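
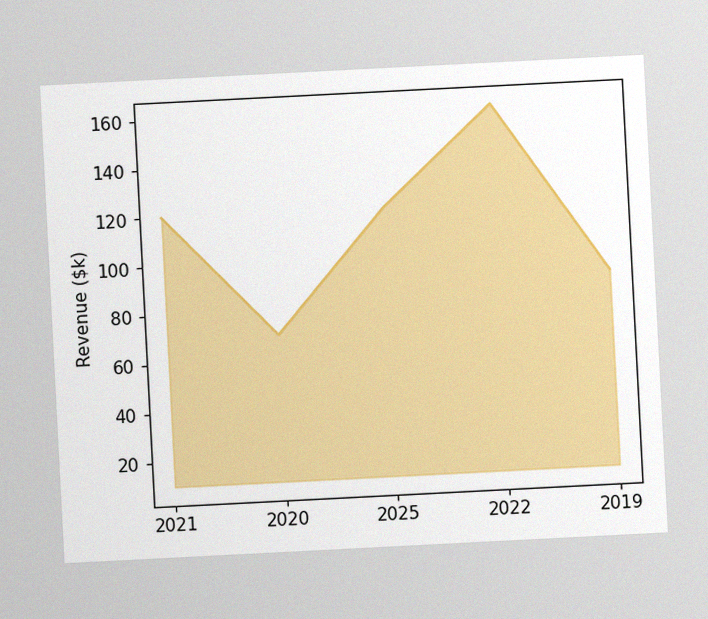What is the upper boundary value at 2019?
$90k

The chart is tilted about 3° counter-clockwise, with some photo noise. At 2019 the upper boundary is at $90k.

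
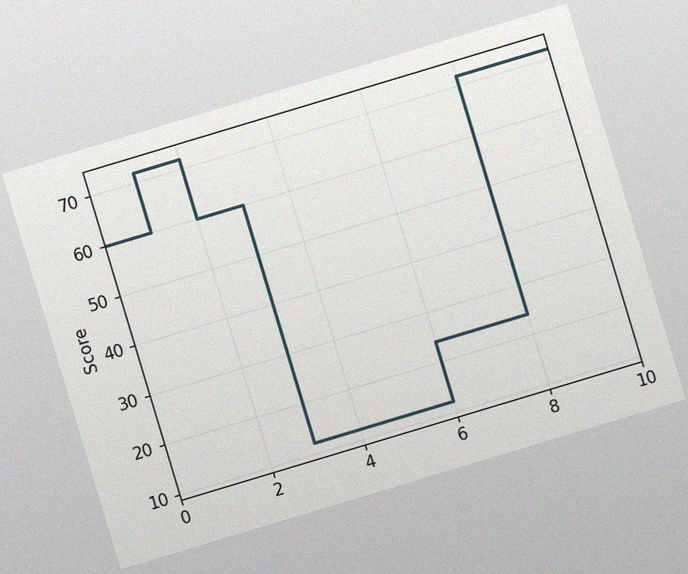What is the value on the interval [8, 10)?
The chart is tilted about 17° counter-clockwise, with some photo noise. On [8, 10) the step sits at 72.

72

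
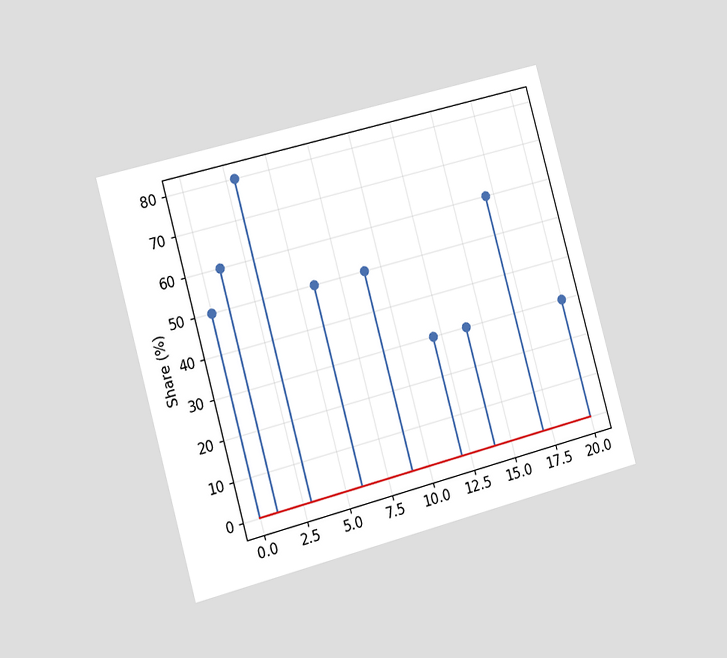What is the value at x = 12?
The chart is tilted about 15° counter-clockwise and viewed slightly from the left. The stem at x=12 reaches 30%.

30%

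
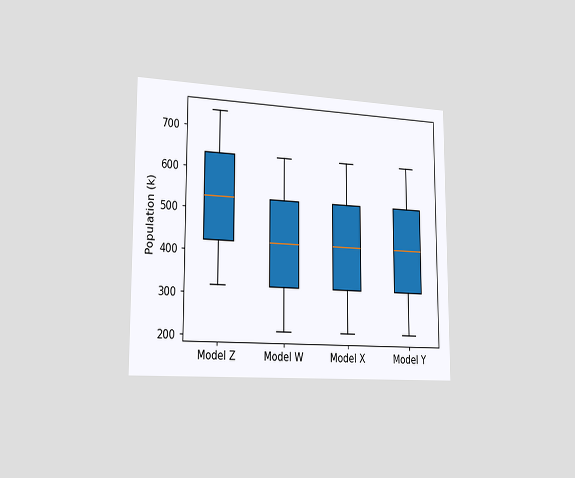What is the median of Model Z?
The chart is viewed slightly from the left. The median line in the Model Z box sits at 530k.

530k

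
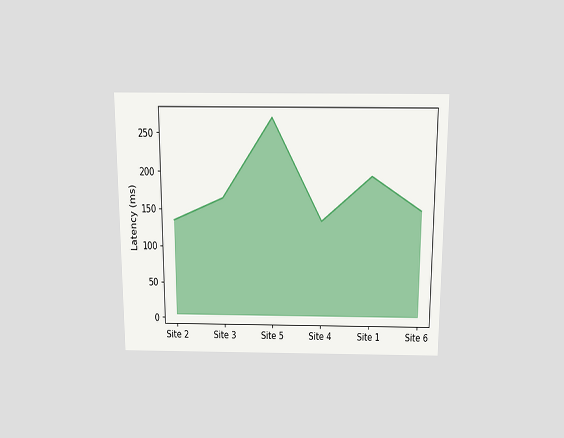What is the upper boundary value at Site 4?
135ms

The chart is viewed slightly from above. At Site 4 the upper boundary is at 135ms.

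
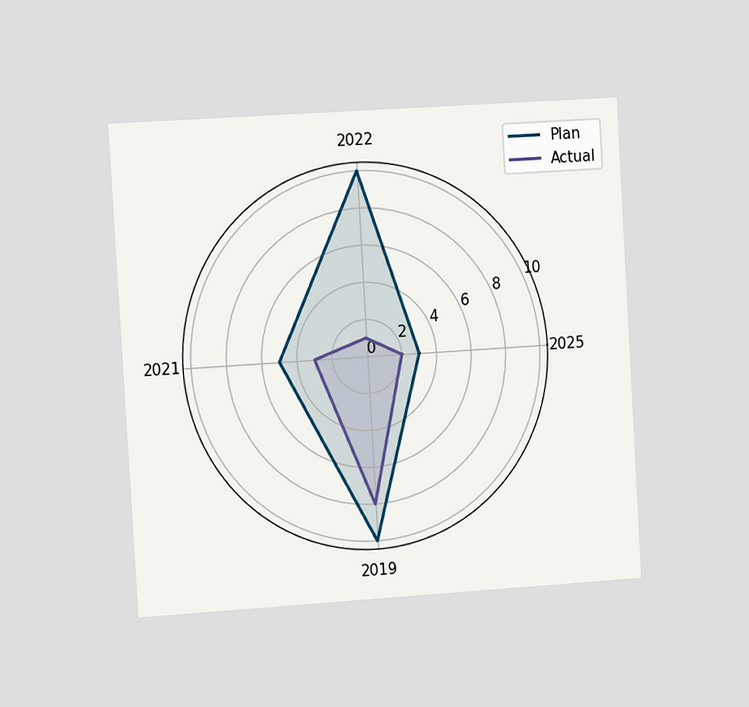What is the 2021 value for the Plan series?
5

The chart is tilted about 3° counter-clockwise and viewed slightly from the left. On the 2021 axis, Plan reaches 5.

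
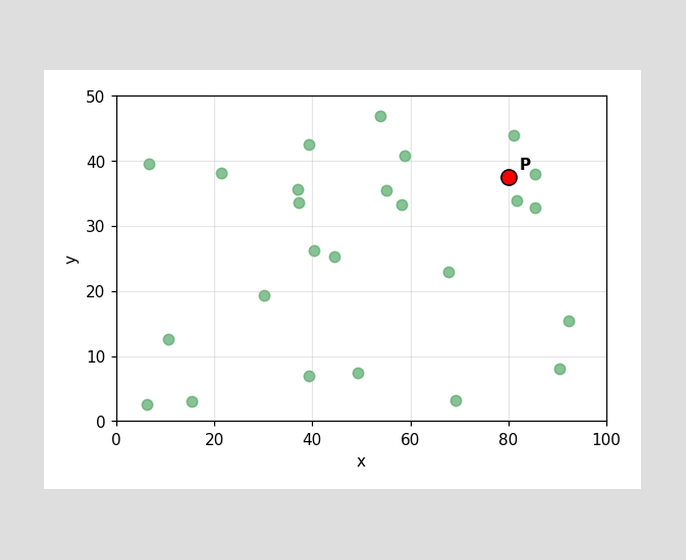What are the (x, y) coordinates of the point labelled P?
(80, 37.5)

Following the gridlines from P to each axis, P sits at (80, 37.5).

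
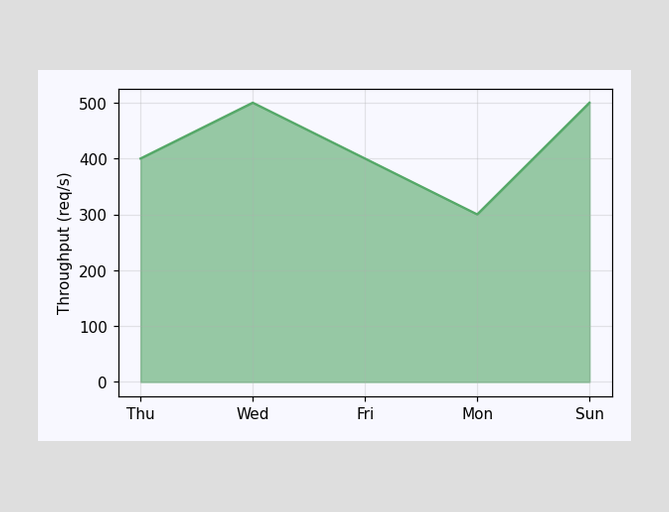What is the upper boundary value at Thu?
400req/s

At Thu the upper boundary is at 400req/s.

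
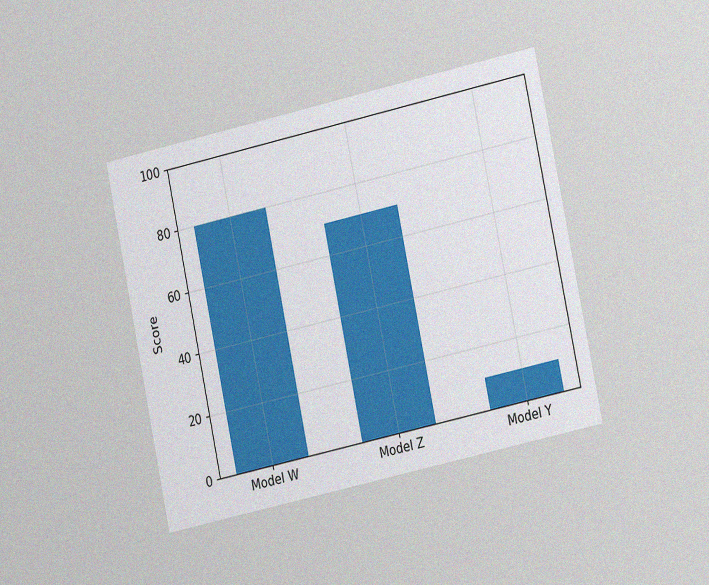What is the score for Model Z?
The chart is tilted about 12° counter-clockwise and viewed slightly from the right, with some photo noise. Reading along the chart's y-axis, the Model Z bar reaches 70.

70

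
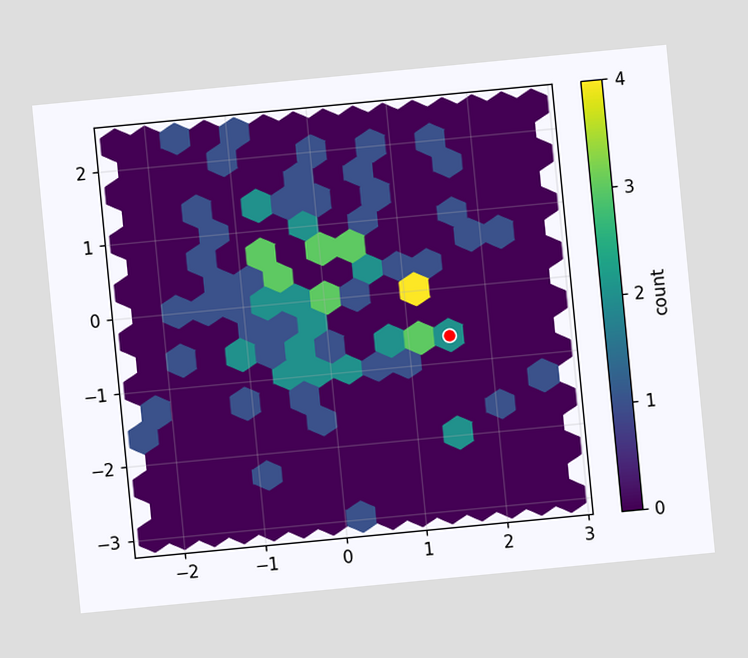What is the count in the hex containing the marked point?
The chart is tilted about 5° counter-clockwise. The marked hex reads 2 on the colorbar.

2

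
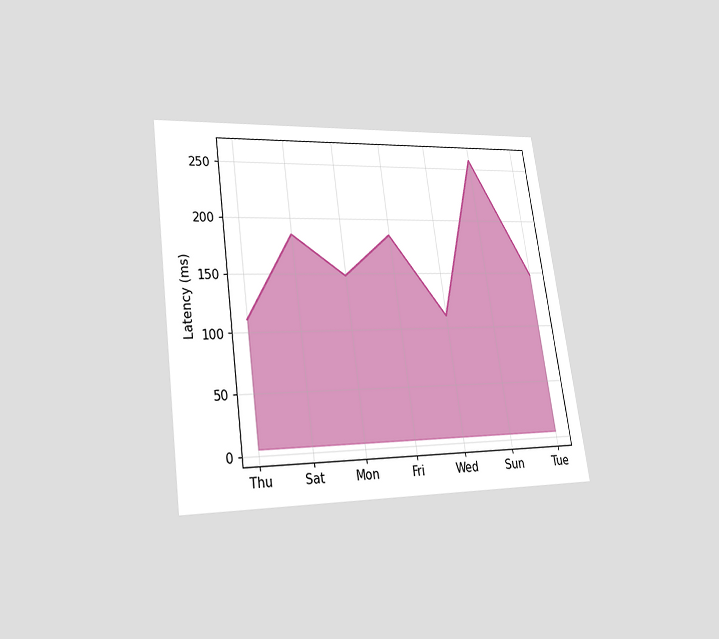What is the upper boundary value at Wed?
The chart is tilted about 8° counter-clockwise and viewed at a slight angle. At Wed the upper boundary is at 111ms.

111ms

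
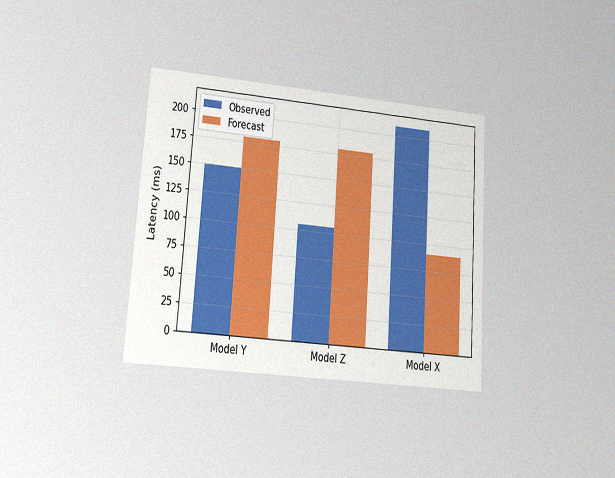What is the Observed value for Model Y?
150ms

The chart is tilted about 4° clockwise and viewed at a slight angle, with some photo noise. The Observed bar at Model Y reaches 150ms on the y-axis.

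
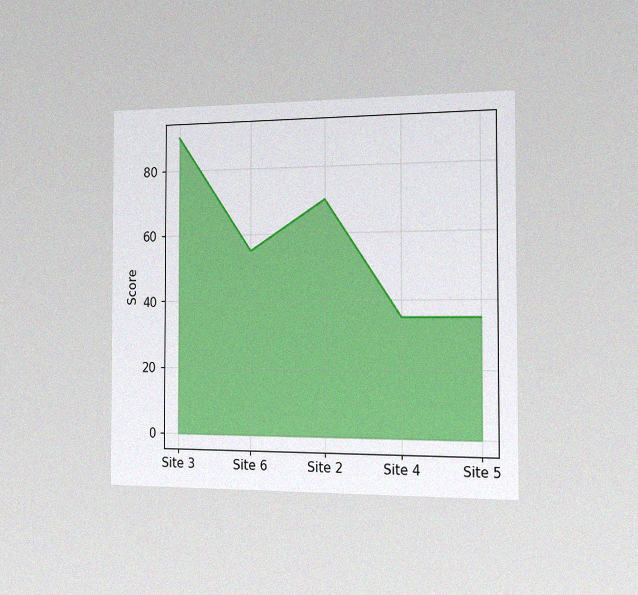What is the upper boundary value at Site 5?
35

The chart is viewed slightly from the right, with some photo noise. At Site 5 the upper boundary is at 35.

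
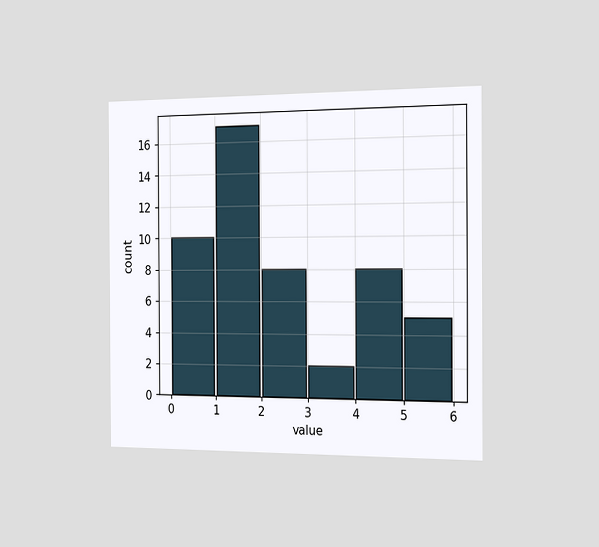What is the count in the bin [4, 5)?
8

The chart is viewed slightly from the right. The [4, 5) bin has height 8.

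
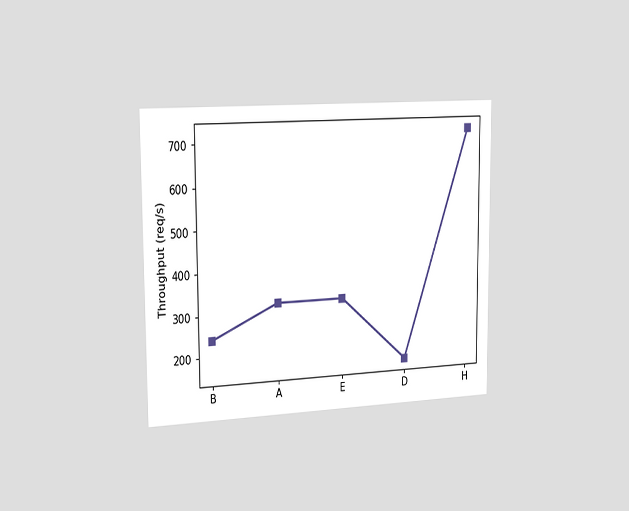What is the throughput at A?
The chart is viewed slightly from the left. At A, the line is at 320req/s.

320req/s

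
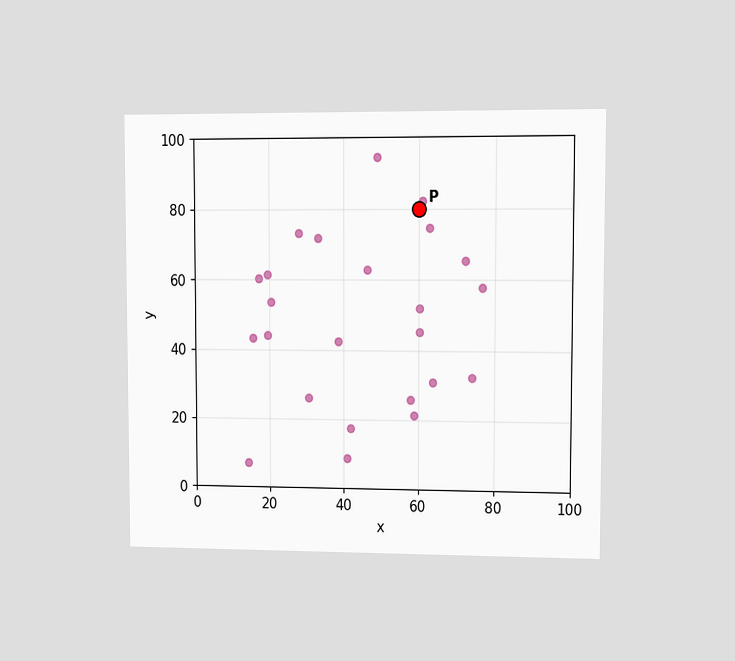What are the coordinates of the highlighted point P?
The chart is viewed at a slight angle. Following the gridlines from P to each axis, P sits at (60, 80).

(60, 80)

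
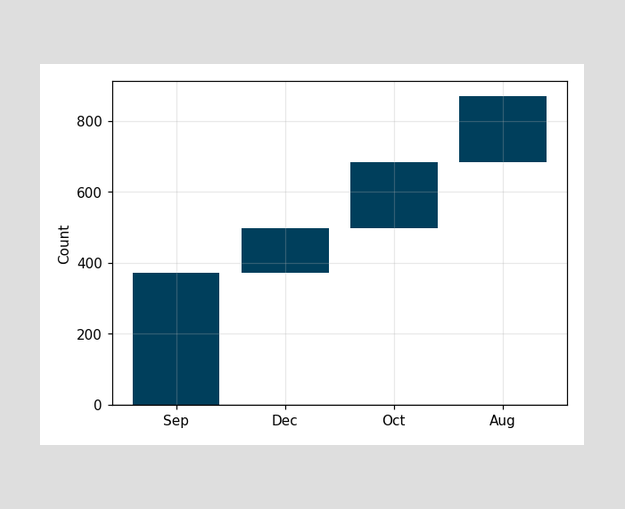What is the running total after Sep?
After Sep the running total reaches 372.

372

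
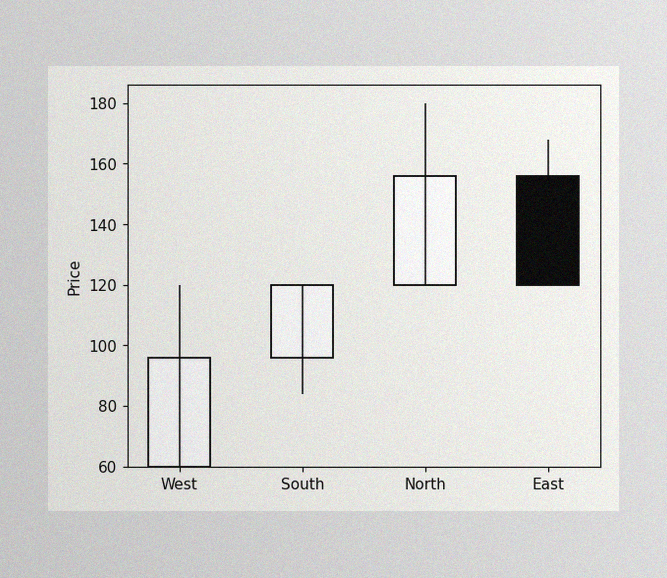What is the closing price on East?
120

The image has some photo noise and uneven lighting. The East candle closes at 120.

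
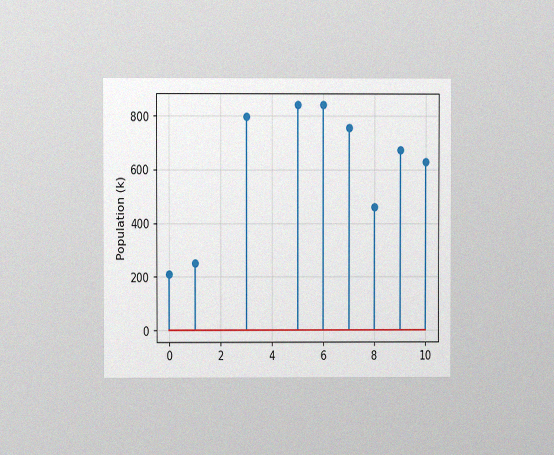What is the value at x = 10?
The chart is viewed at a slight angle, with some photo noise. The stem at x=10 reaches 630k.

630k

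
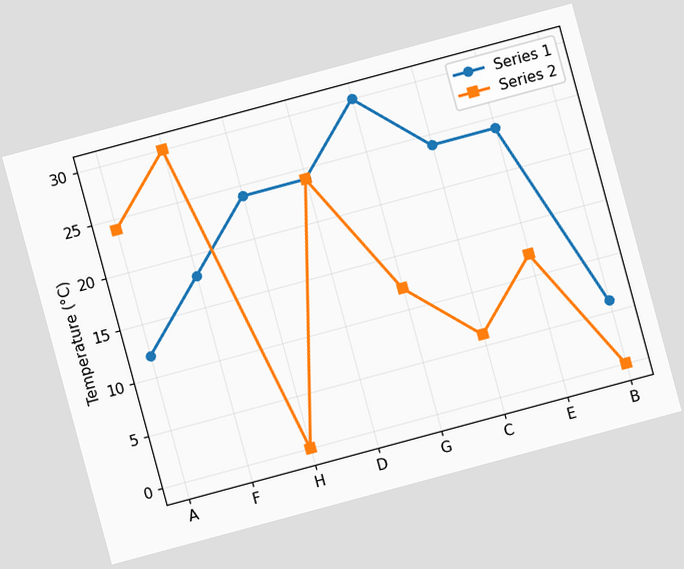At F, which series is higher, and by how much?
The chart is tilted about 15° counter-clockwise. At F, Series 2 sits above the other line by 12°C.

Series 2, by 12°C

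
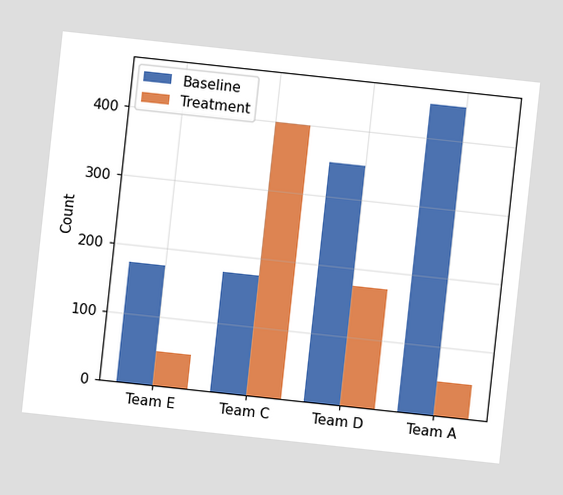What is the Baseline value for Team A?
The chart is tilted about 6° clockwise. The Baseline bar at Team A reaches 450 on the y-axis.

450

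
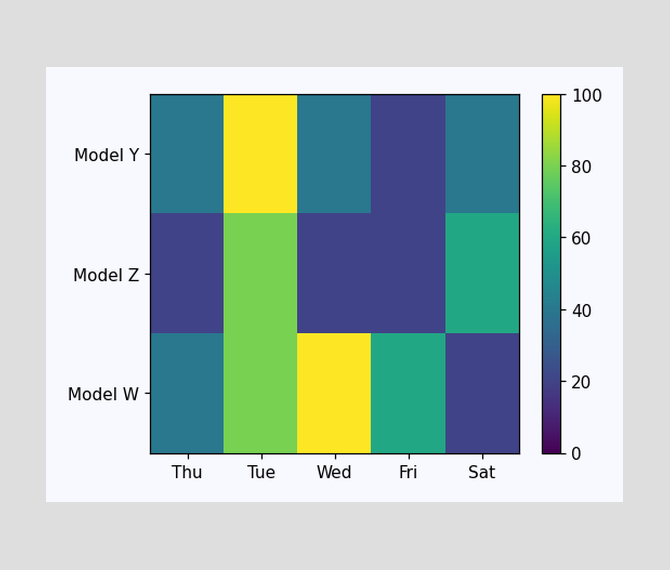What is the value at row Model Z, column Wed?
Matching cell (Model Z, Wed) against the colorbar gives 20.

20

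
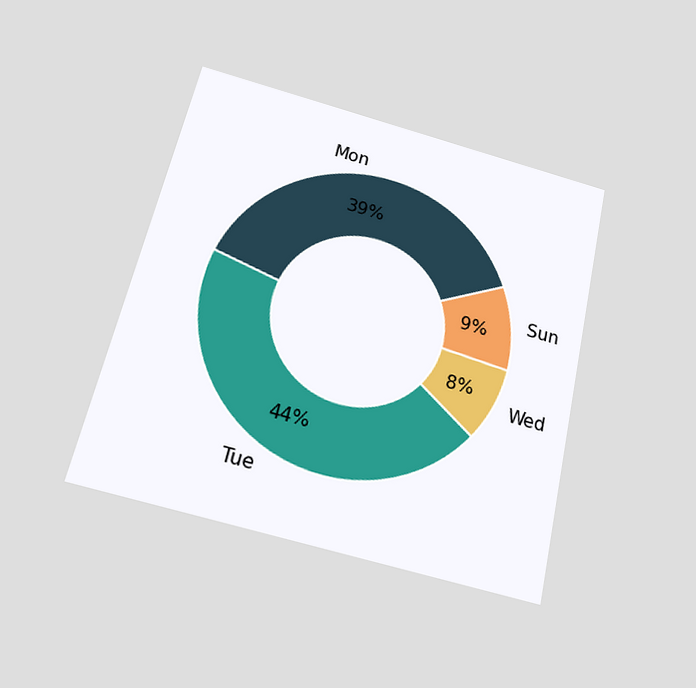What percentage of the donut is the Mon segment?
The chart is tilted about 13° clockwise and viewed slightly from below. The Mon segment takes up 39% of the ring.

39%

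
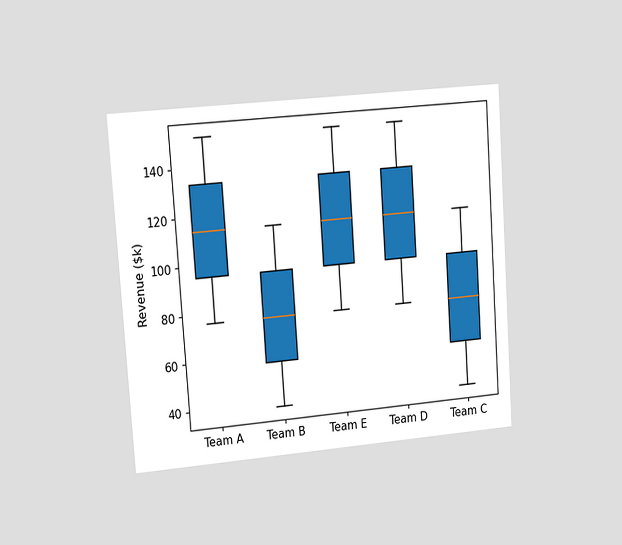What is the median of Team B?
The chart is tilted about 4° counter-clockwise and viewed slightly from the left. The median line in the Team B box sits at $76k.

$76k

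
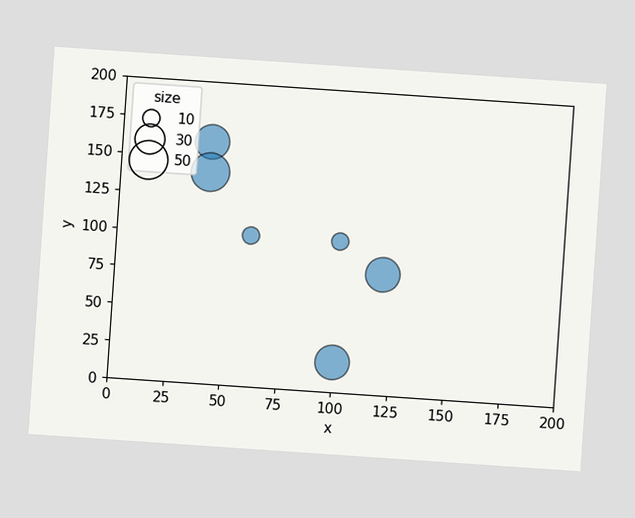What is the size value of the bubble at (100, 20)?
The chart is tilted about 4° clockwise. Matching the bubble at (100, 20) against the size legend gives 40.

40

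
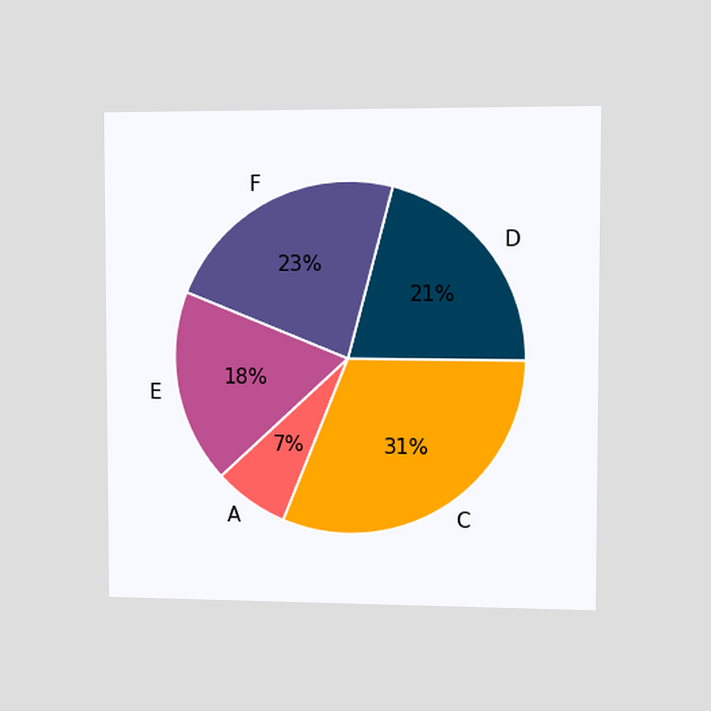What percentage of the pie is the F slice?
The chart is viewed slightly from the right. The F slice takes up 23% of the pie.

23%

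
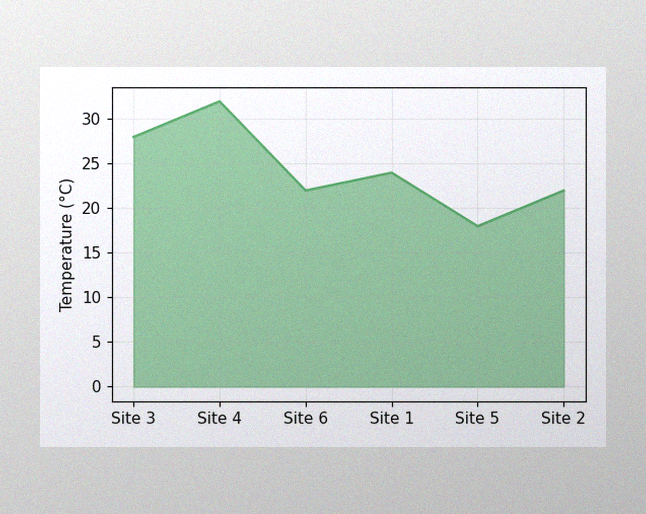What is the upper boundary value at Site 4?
The image has some photo noise and uneven lighting. At Site 4 the upper boundary is at 32°C.

32°C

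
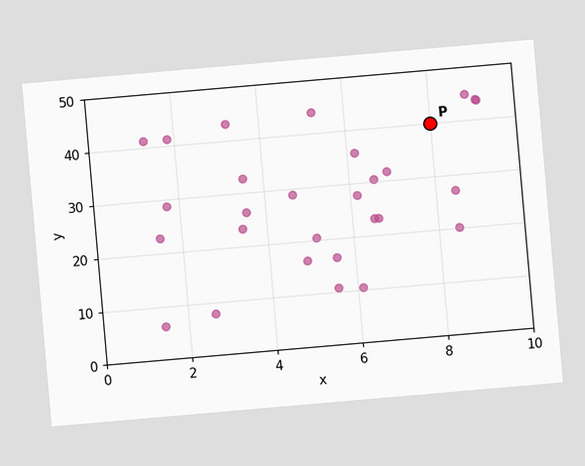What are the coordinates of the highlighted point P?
(8, 40)

The chart is tilted about 5° counter-clockwise. Following the gridlines from P to each axis, P sits at (8, 40).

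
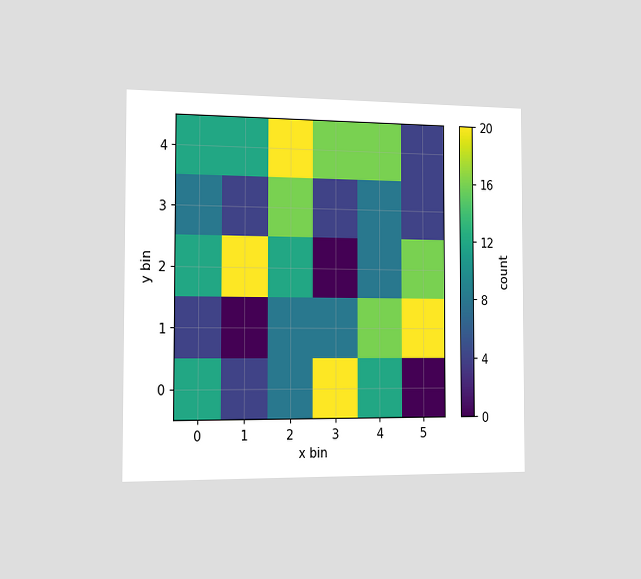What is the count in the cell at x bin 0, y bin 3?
The chart is viewed slightly from the left. Matching the cell (0, 3) against the colorbar gives 8.

8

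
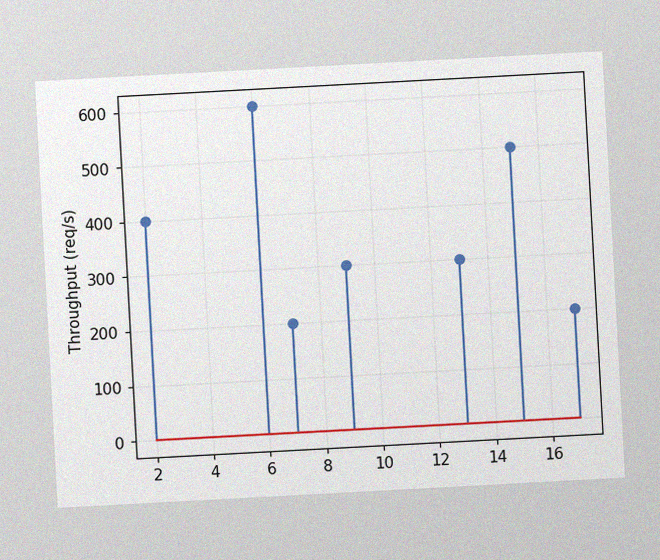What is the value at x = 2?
400req/s

The chart is tilted about 3° counter-clockwise, with some photo noise. The stem at x=2 reaches 400req/s.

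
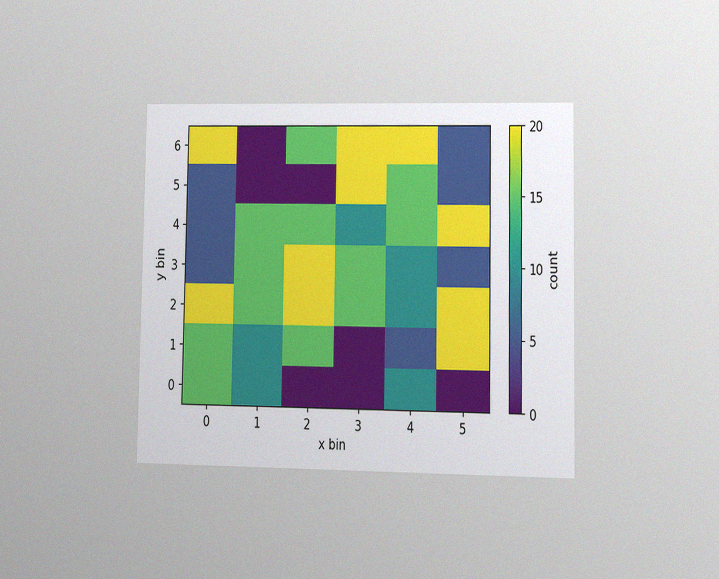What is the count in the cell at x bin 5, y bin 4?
The chart is viewed at a slight angle, with some photo noise. Matching the cell (5, 4) against the colorbar gives 20.

20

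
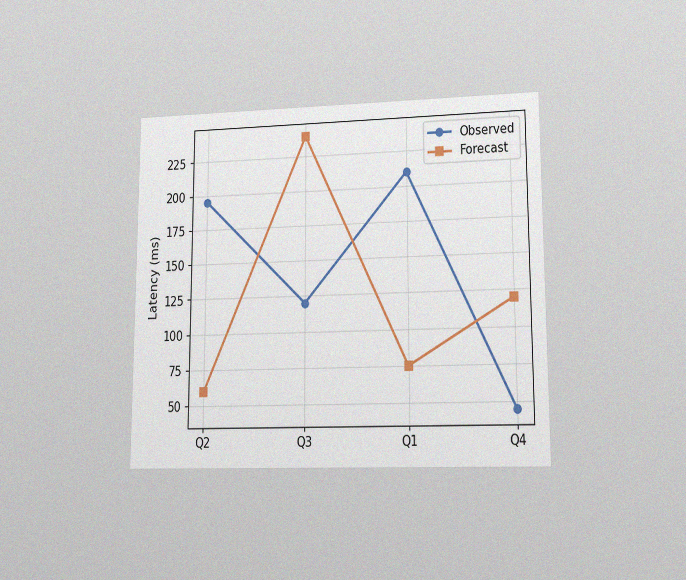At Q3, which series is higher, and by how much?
The chart is viewed at a slight angle, with some photo noise. At Q3, Forecast sits above the other line by 120ms.

Forecast, by 120ms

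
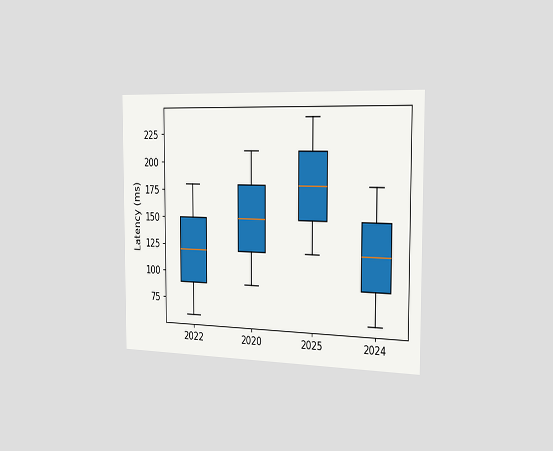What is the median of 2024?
The chart is viewed slightly from the right. The median line in the 2024 box sits at 120ms.

120ms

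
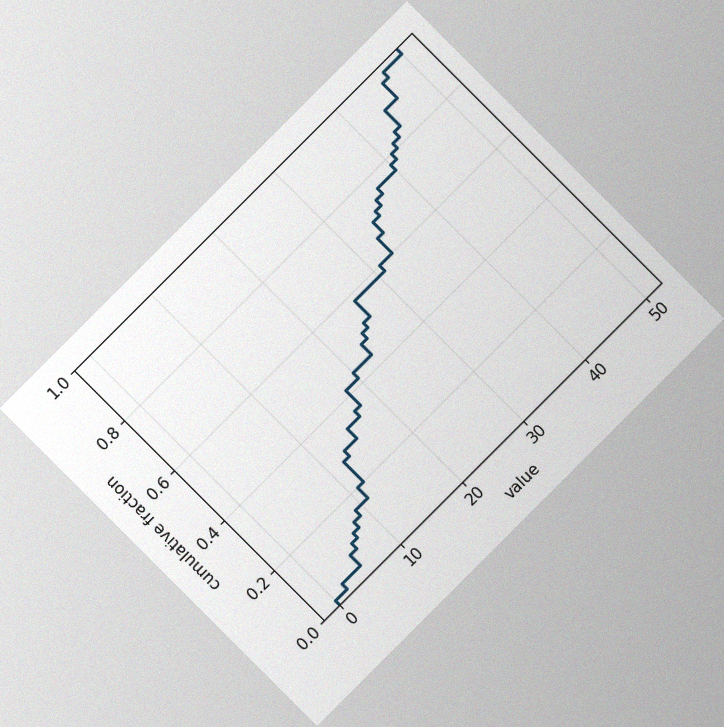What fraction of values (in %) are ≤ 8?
The chart is tilted about 45° counter-clockwise, with some photo noise. At x=8 the ECDF step is at 14%.

14%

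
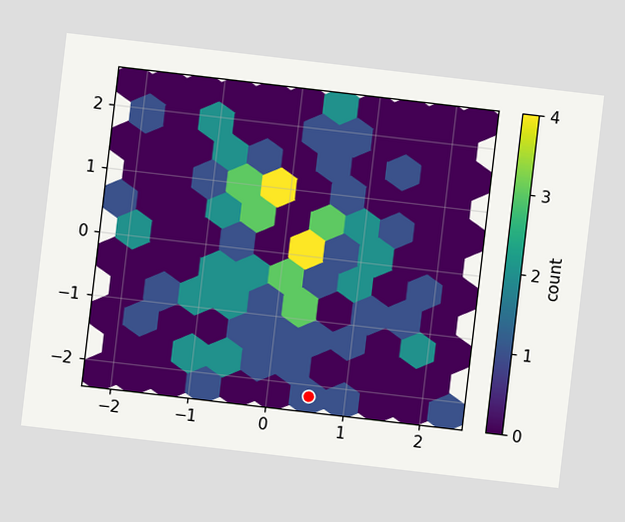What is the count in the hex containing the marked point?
1

The chart is tilted about 7° clockwise. The marked hex reads 1 on the colorbar.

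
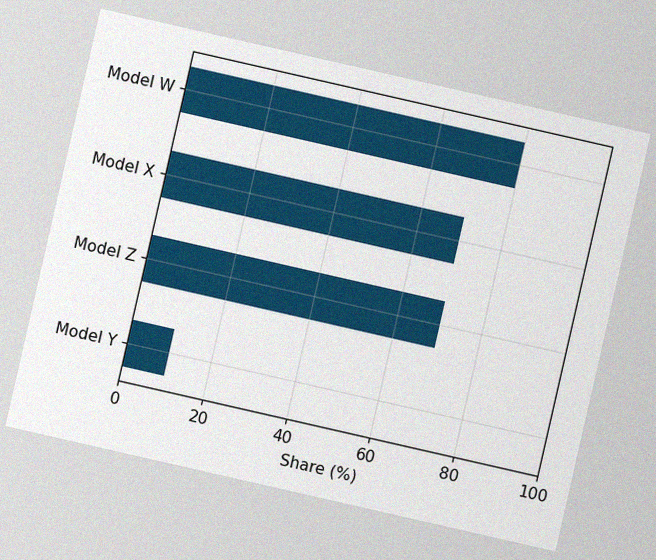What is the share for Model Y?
10%

The chart is tilted about 13° clockwise, with some photo noise. Reading along the chart's x-axis, the Model Y bar reaches 10%.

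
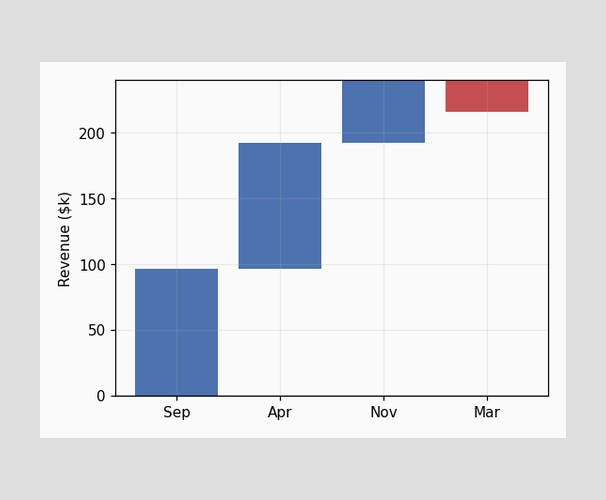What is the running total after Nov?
After Nov the running total reaches $240k.

$240k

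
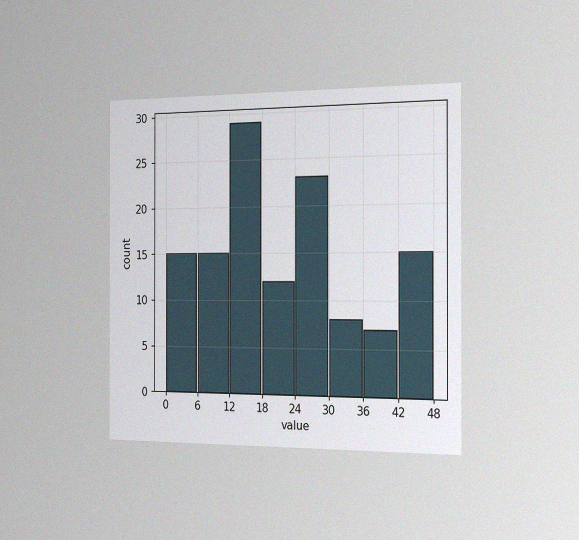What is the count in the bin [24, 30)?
23

The chart is viewed slightly from the right, with some photo noise. The [24, 30) bin has height 23.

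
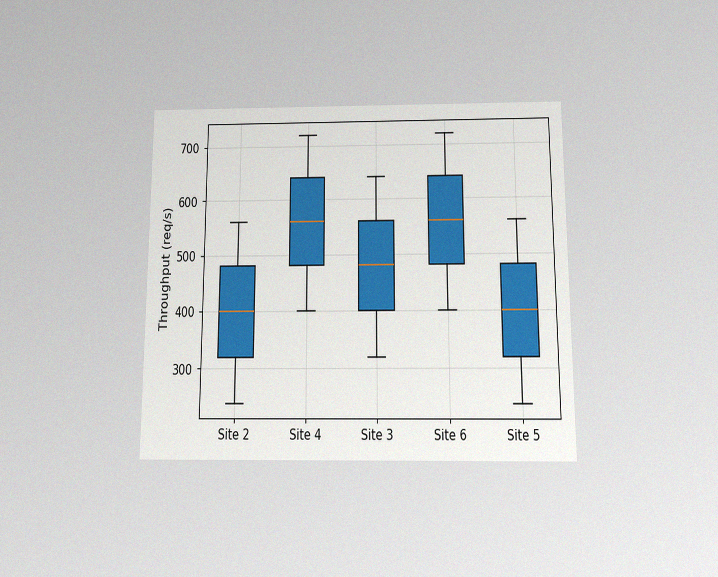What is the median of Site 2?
The chart is viewed slightly from below, with some photo noise. The median line in the Site 2 box sits at 400req/s.

400req/s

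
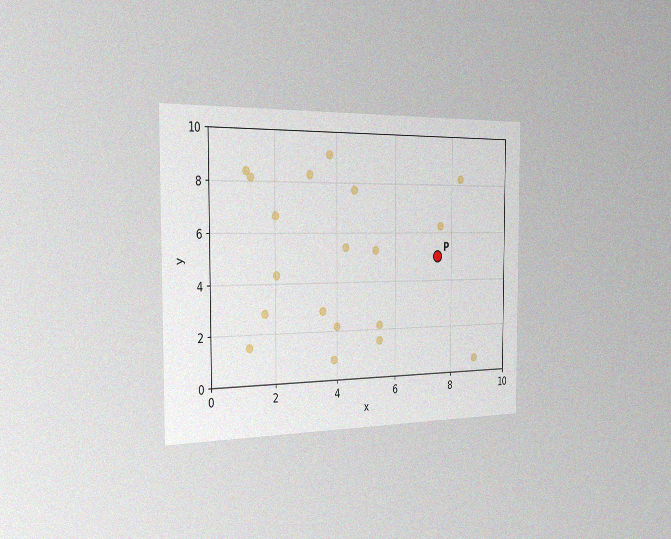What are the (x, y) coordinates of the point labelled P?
(7.5, 5)

The chart is viewed slightly from the left, with some photo noise. Following the gridlines from P to each axis, P sits at (7.5, 5).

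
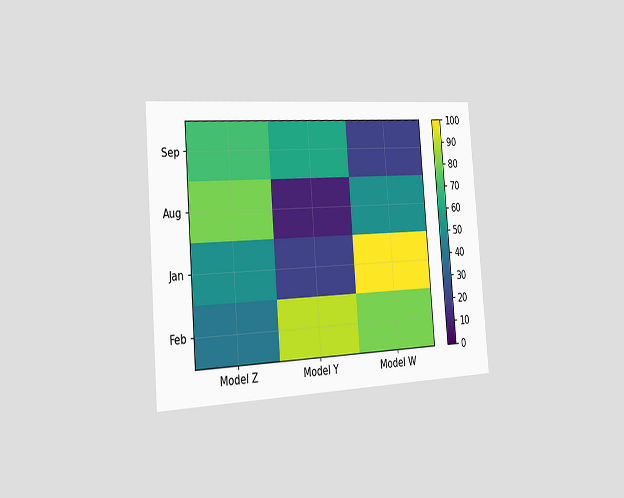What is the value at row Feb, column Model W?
The chart is tilted about 4° counter-clockwise and viewed slightly from the left. Matching cell (Feb, Model W) against the colorbar gives 80.

80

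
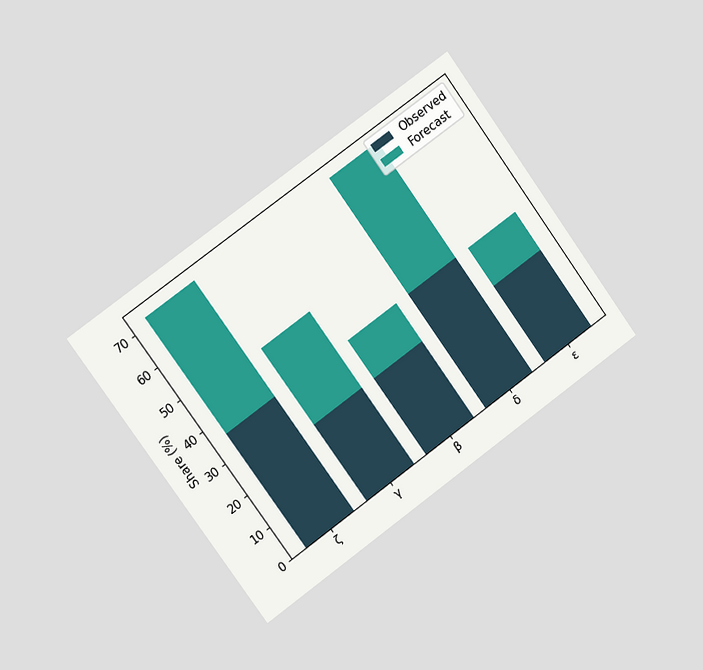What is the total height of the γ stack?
48%

The chart is tilted about 36° counter-clockwise and viewed slightly from the left. The γ stack's top reaches 48% on the y-axis.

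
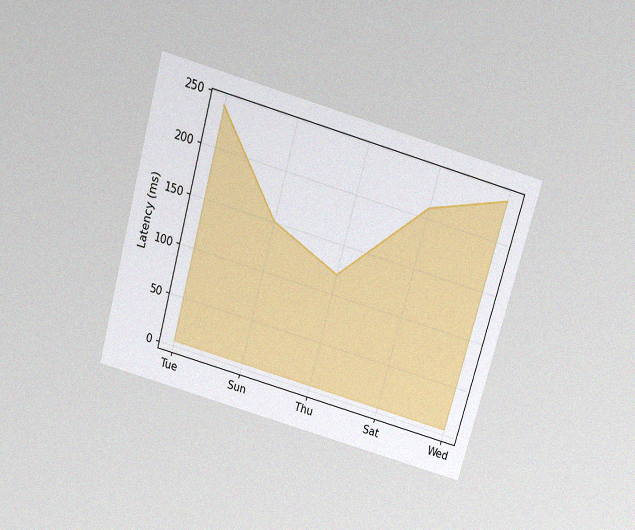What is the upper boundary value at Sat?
The chart is tilted about 16° clockwise and viewed slightly from above, with some photo noise. At Sat the upper boundary is at 210ms.

210ms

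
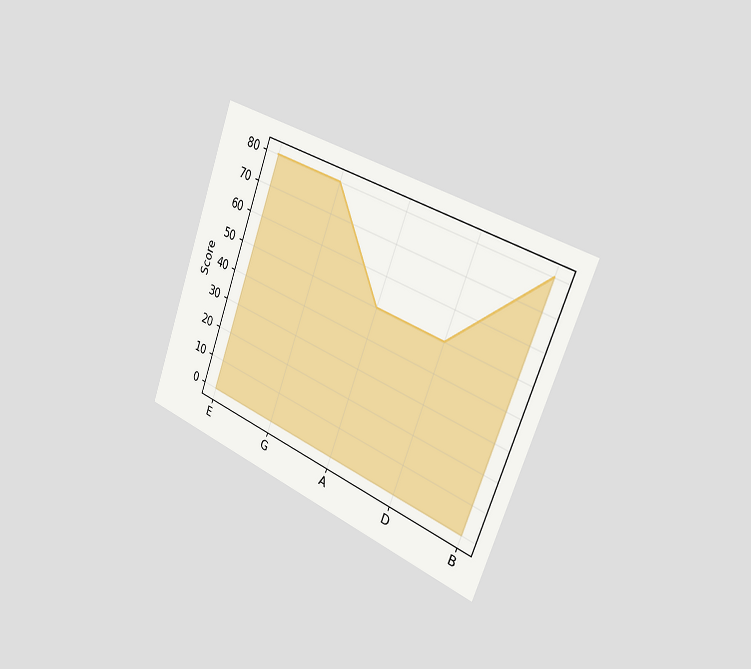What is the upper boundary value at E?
80

The chart is tilted about 21° clockwise and viewed slightly from the right. At E the upper boundary is at 80.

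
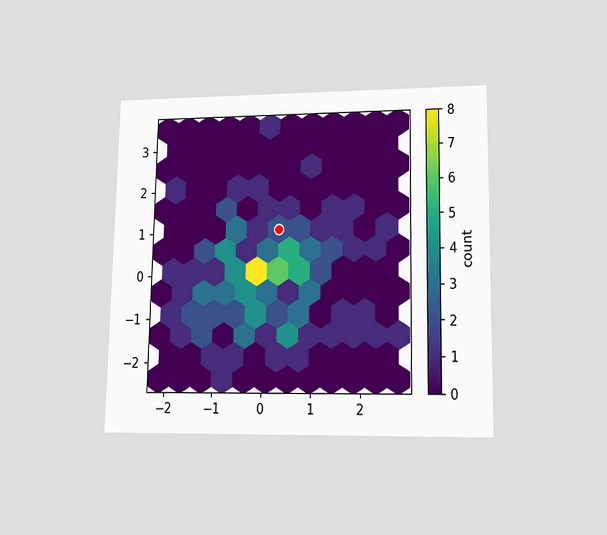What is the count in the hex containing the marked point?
The chart is viewed at a slight angle. The marked hex reads 2 on the colorbar.

2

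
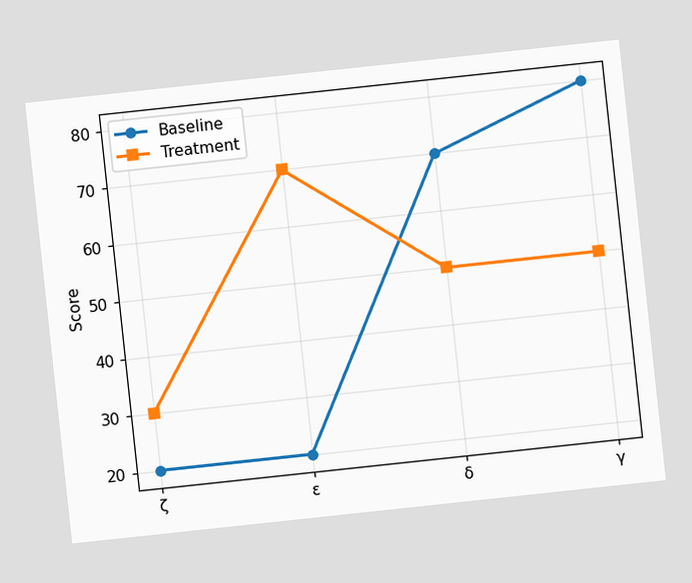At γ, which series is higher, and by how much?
The chart is tilted about 6° counter-clockwise. At γ, Baseline sits above the other line by 30.

Baseline, by 30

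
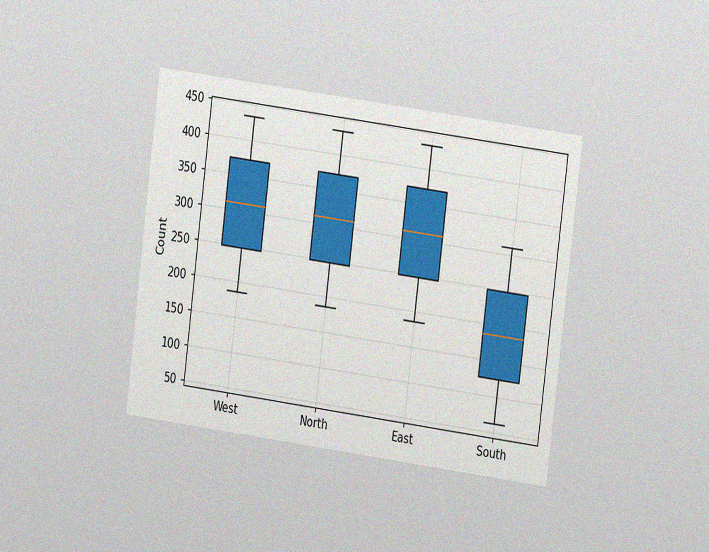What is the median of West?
The chart is tilted about 7° clockwise and viewed at a slight angle, with some photo noise. The median line in the West box sits at 310.

310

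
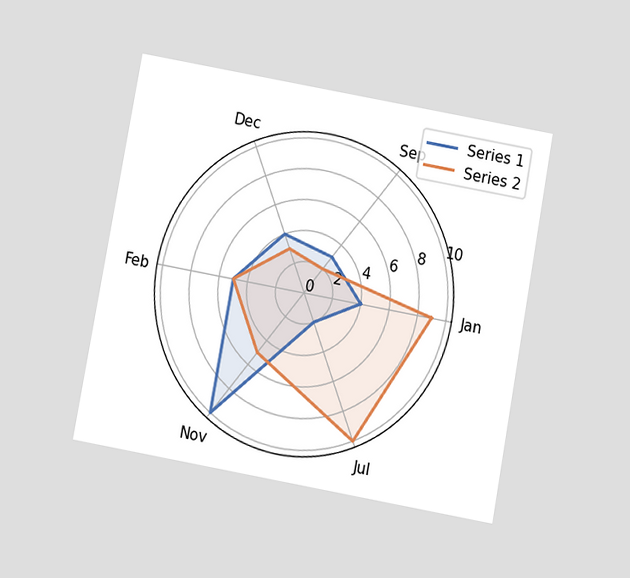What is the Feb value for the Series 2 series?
The chart is tilted about 10° clockwise and viewed slightly from below. On the Feb axis, Series 2 reaches 5.

5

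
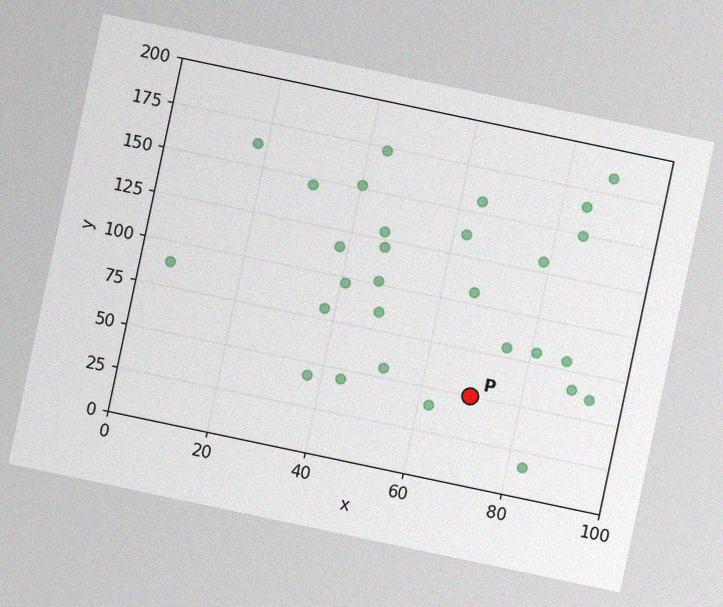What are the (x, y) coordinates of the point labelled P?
The chart is tilted about 12° clockwise, with some photo noise. Following the gridlines from P to each axis, P sits at (70, 50).

(70, 50)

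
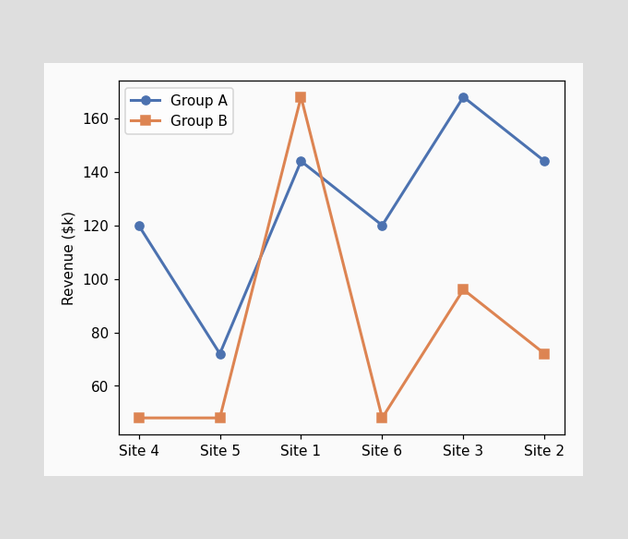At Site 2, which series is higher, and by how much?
At Site 2, Group A sits above the other line by $72k.

Group A, by $72k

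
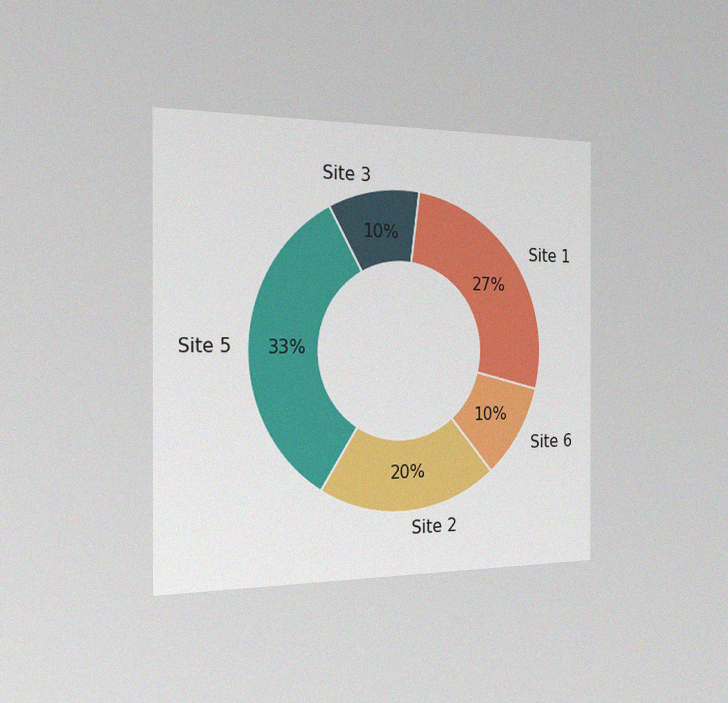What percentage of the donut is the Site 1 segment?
The chart is viewed slightly from the left, with some photo noise. The Site 1 segment takes up 27% of the ring.

27%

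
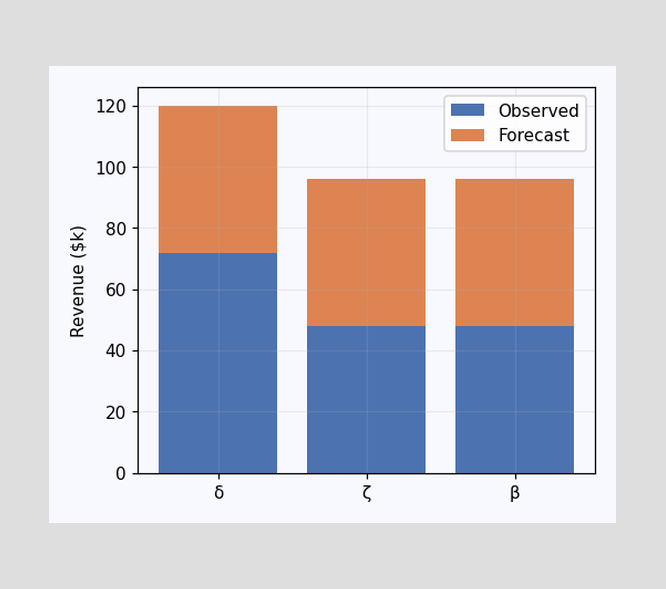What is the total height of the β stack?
The β stack's top reaches $96k on the y-axis.

$96k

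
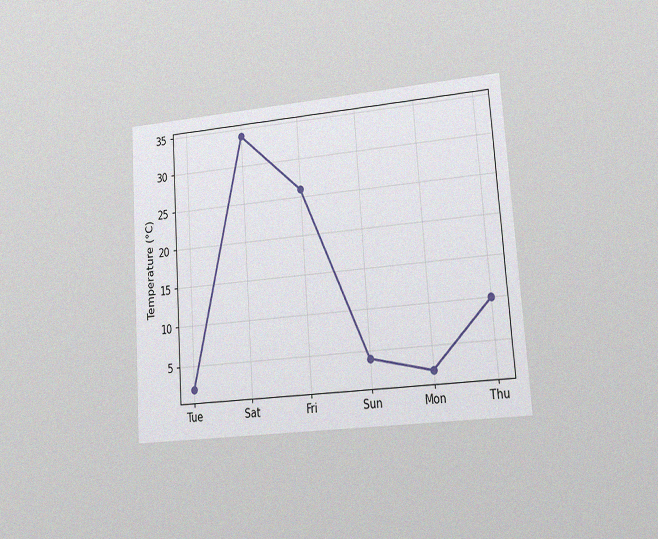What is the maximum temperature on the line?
The chart is tilted about 4° counter-clockwise and viewed at a slight angle, with some photo noise. The highest point is at Sat, and reading across to the y-axis gives 34°C.

34°C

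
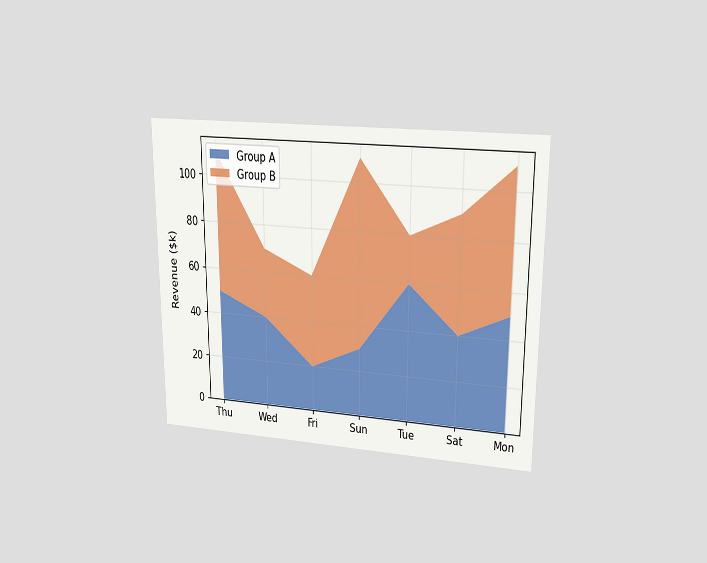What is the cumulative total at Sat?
$90k

The chart is viewed at a slight angle. The stacked total at Sat reaches $90k.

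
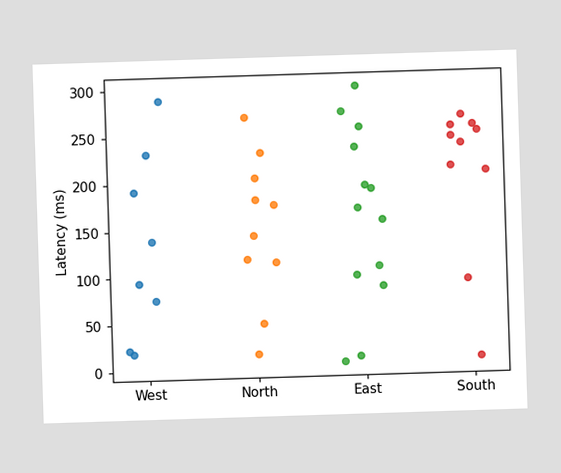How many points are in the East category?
13

Counting the markers in the East column gives 13.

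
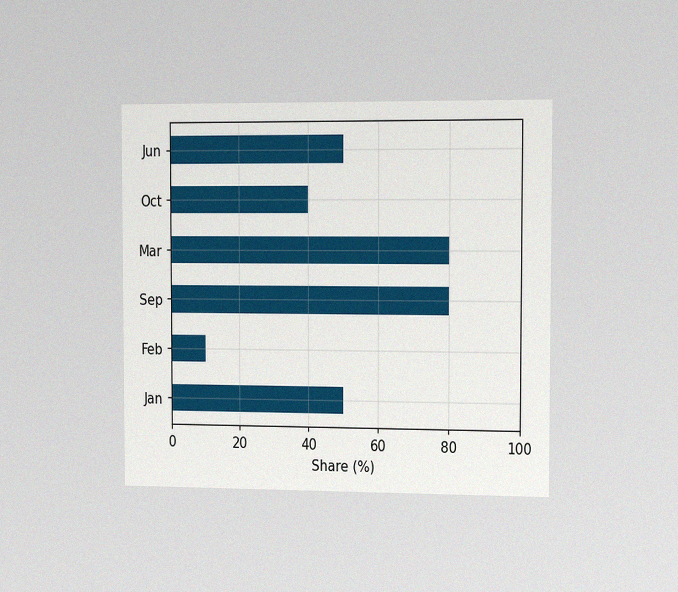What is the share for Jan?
The chart is viewed slightly from the right, with some photo noise. Reading along the chart's x-axis, the Jan bar reaches 50%.

50%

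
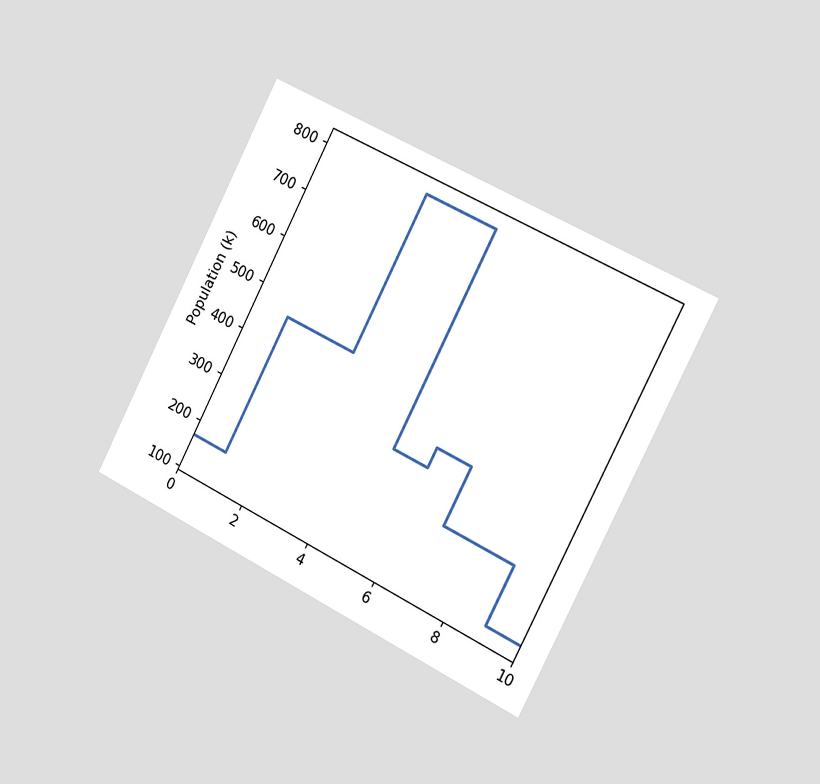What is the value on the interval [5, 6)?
336k

The chart is tilted about 27° clockwise and viewed slightly from the right. On [5, 6) the step sits at 336k.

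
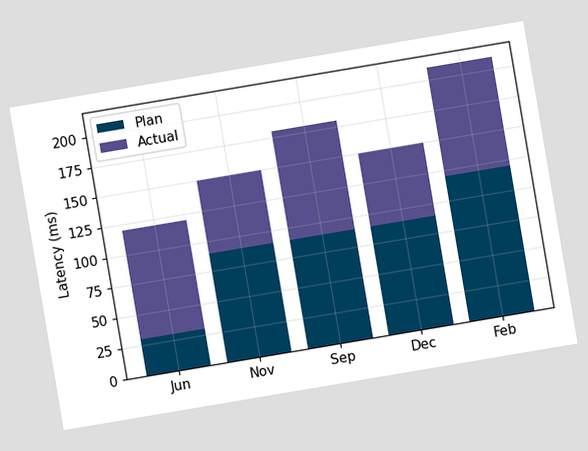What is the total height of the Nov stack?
150ms

The chart is tilted about 10° counter-clockwise. The Nov stack's top reaches 150ms on the y-axis.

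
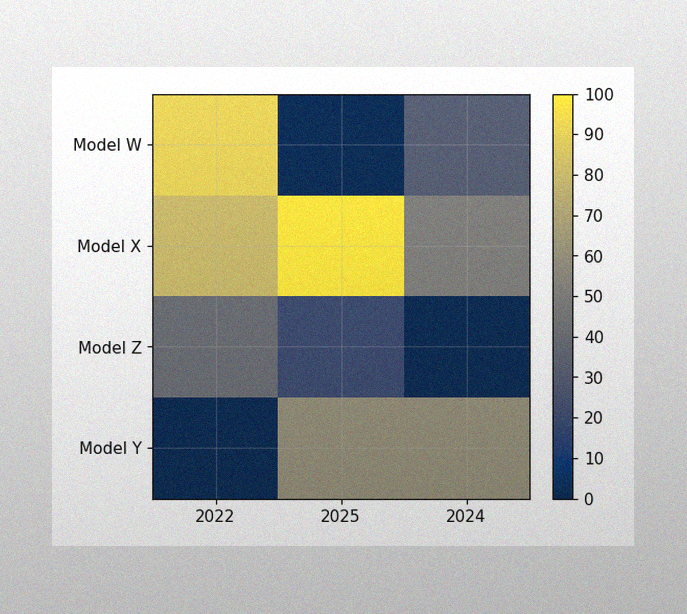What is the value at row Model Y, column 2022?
0

The image has some photo noise and uneven lighting. Matching cell (Model Y, 2022) against the colorbar gives 0.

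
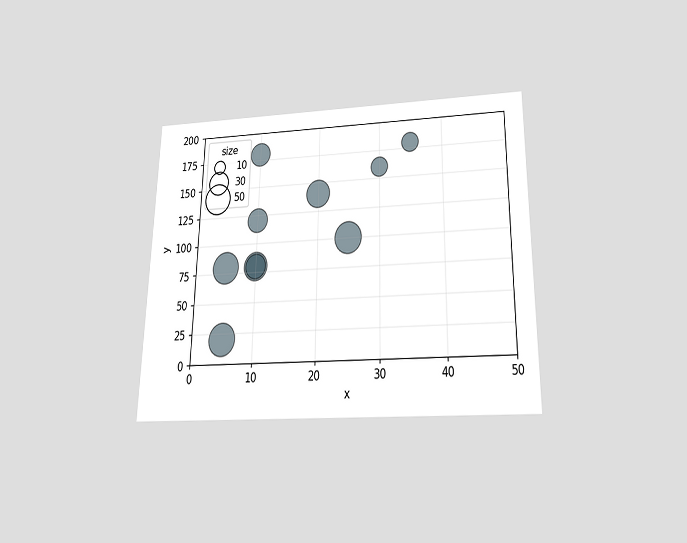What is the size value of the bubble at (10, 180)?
The chart is viewed slightly from below. Matching the bubble at (10, 180) against the size legend gives 30.

30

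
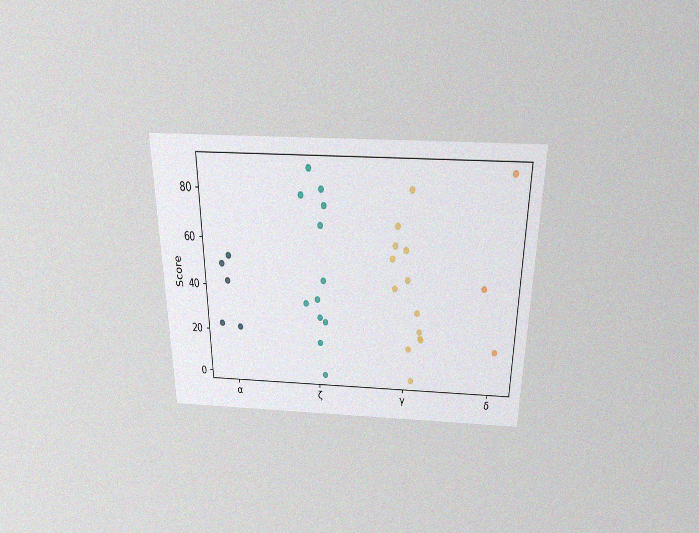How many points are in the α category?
The chart is viewed slightly from above, with some photo noise. Counting the markers in the α column gives 5.

5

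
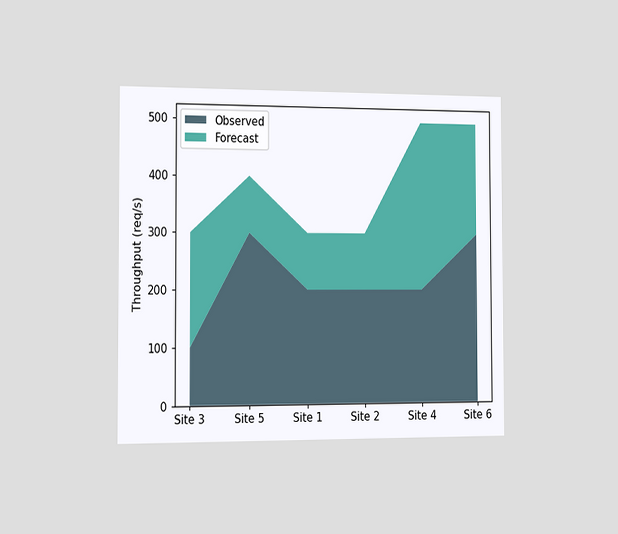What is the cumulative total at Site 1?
The chart is viewed slightly from the left. The stacked total at Site 1 reaches 300req/s.

300req/s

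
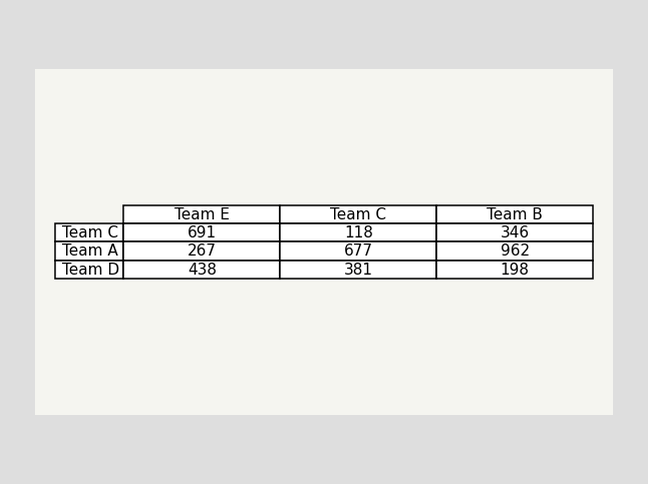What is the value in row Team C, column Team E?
691

The (Team C, Team E) cell reads 691.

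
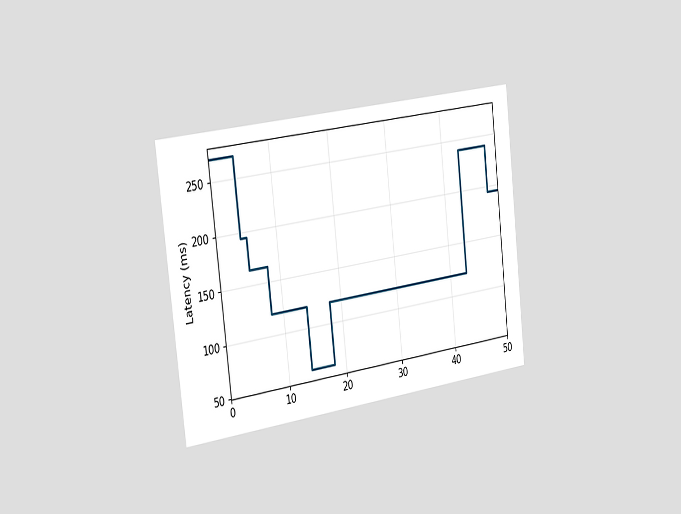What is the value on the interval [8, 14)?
120ms

The chart is tilted about 7° counter-clockwise and viewed slightly from the left. On [8, 14) the step sits at 120ms.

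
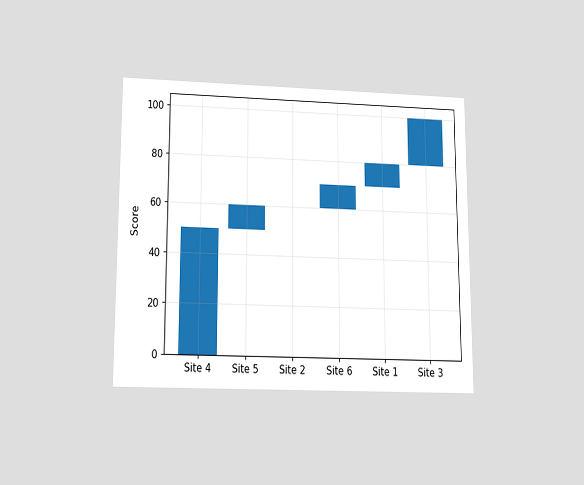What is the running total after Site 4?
The chart is viewed slightly from below. After Site 4 the running total reaches 50.

50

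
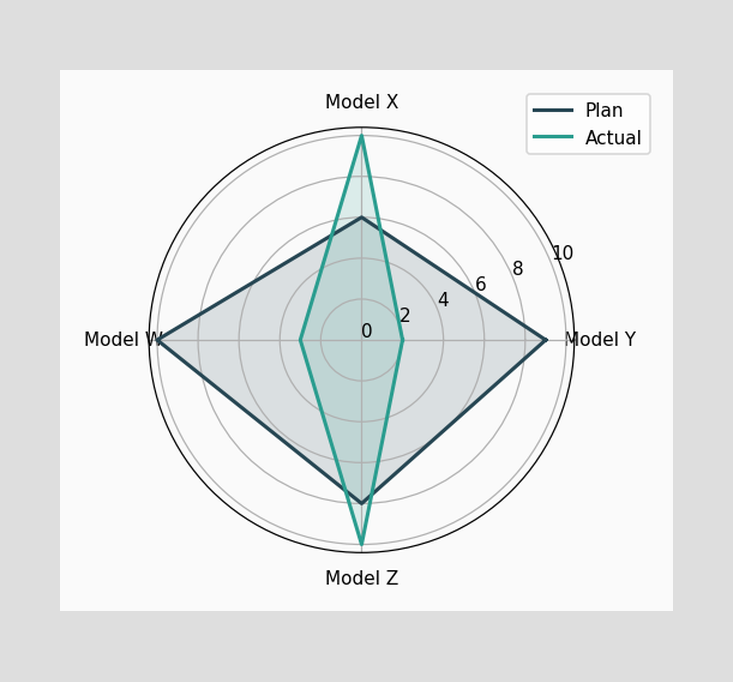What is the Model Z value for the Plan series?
On the Model Z axis, Plan reaches 8.

8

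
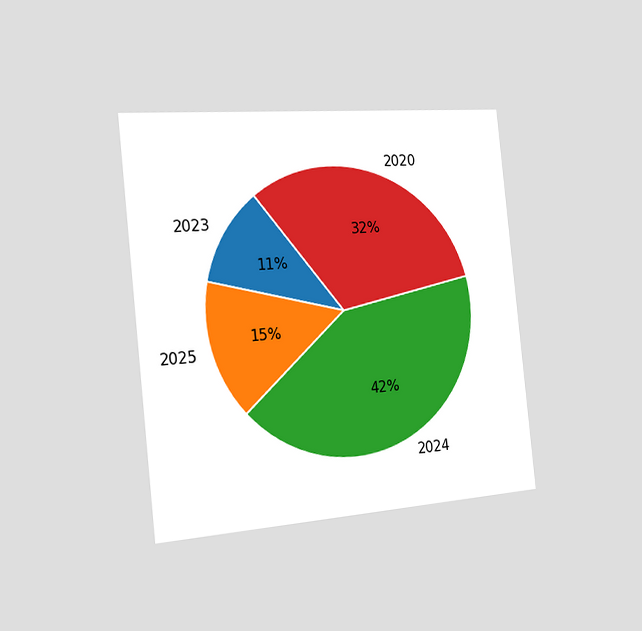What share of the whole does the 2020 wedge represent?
The chart is tilted about 6° counter-clockwise and viewed slightly from the left. The 2020 slice takes up 32% of the pie.

32%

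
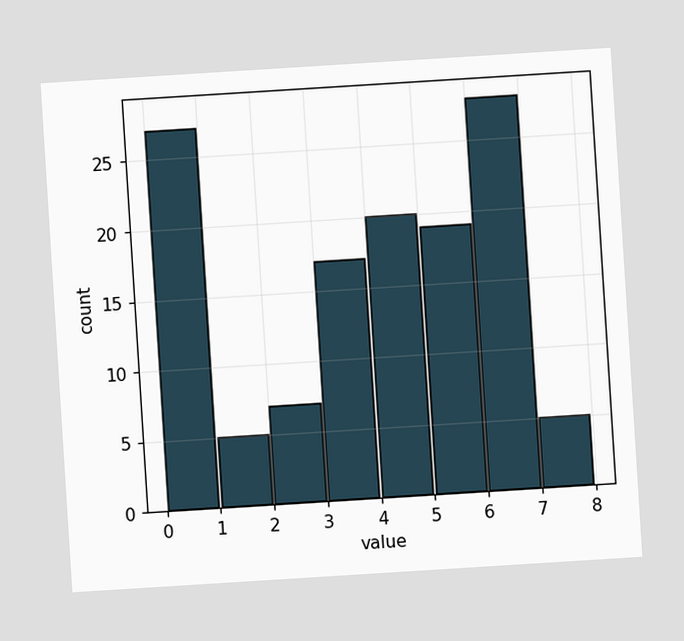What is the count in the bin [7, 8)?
5

The chart is tilted about 4° counter-clockwise. The [7, 8) bin has height 5.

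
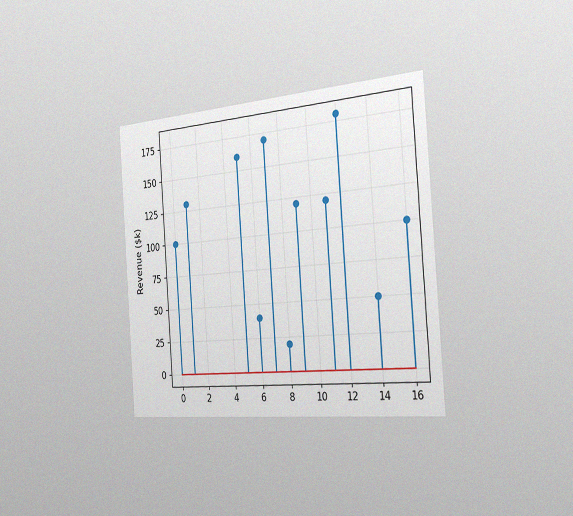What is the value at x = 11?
The chart is tilted about 4° counter-clockwise and viewed slightly from the right, with some photo noise. The stem at x=11 reaches $120k.

$120k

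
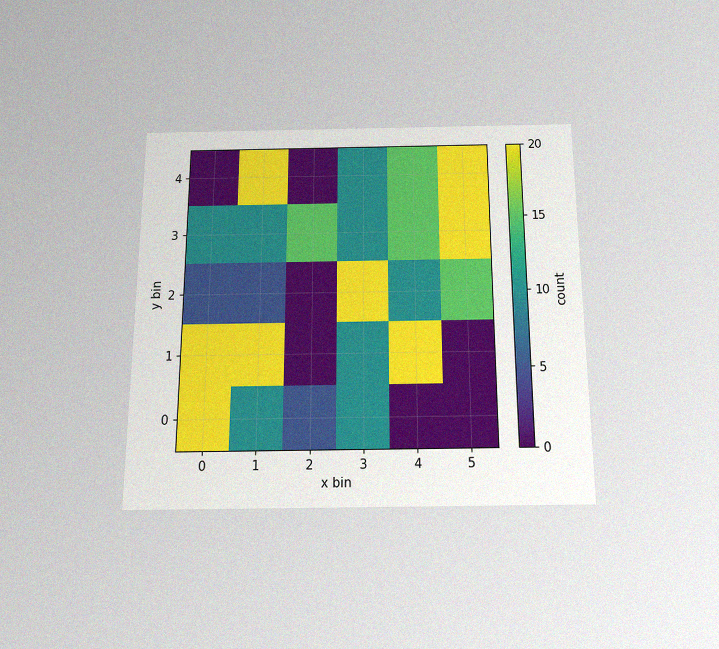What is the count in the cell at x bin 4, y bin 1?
The chart is viewed slightly from below, with some photo noise. Matching the cell (4, 1) against the colorbar gives 20.

20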